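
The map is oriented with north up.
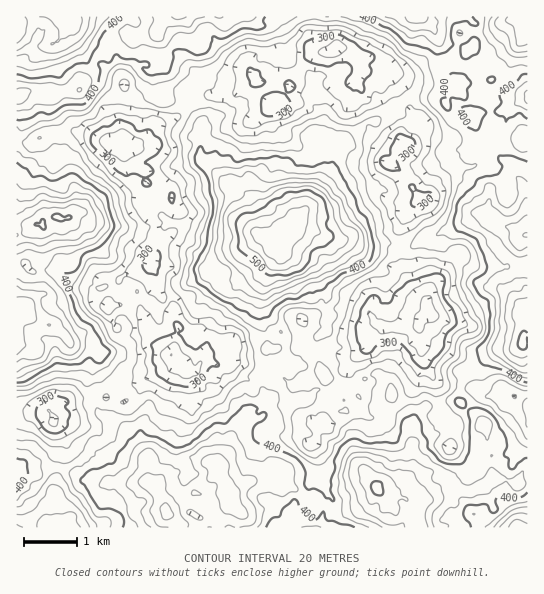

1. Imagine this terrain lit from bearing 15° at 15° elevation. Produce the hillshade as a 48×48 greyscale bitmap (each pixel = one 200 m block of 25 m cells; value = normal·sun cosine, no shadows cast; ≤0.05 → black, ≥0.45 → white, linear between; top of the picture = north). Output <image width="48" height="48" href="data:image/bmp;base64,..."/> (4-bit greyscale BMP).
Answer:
<image width="48" height="48" href="data:image/bmp;base64,Qk32BAAAAAAAAHYAAAAoAAAAMAAAADAAAAABAAQAAAAAAIAEAAATCwAAEwsAABAAAAAAAAAAAAAAABEREQAiIiIAMzMzAERERABVVVUAZmZmAHd3dwCIiIgAmZmZAKqqqgC7u7sAzMzMAN3d3QDu7u4A////AFZmVUNFVVVqp2ZWh2hlZlMiNWiYiKhTM1ZmZDNFZmeKh3ZomHdmd2QzVniHeHZlMlVnUzVWZmipd3eKl2VoiGZVaIiIh1RmMlZmQ0Z2ZWipmHeZdlaKp2VWiZmqmHdmVHdlVnmYiIqZl2iph4iZl2VpuqqqmamImJiHiqqpmZupdnmqqZqrqHeczLq7y5iKqbqqqqqpmJu6mKqqqqzduIrd3LvN64eJmszMupmZmszMu7upqrzbmazu26q7mHeJm8zduqqYm8y7u7upmZqYirzMuomoZ3aJrLzLmYd5q7u7u7uoiImIiJu6mJqphmebu5qYdmebu6u7u7uZiJl2dnmYeKuYdXvcunZmZWipmru6qrqqqZh2Z4iHZ7updq3bqCMzNGiHirvMuqqrqZmYd5iIeLzLmaqYYxIiI1VnibzMuqq6mqiJd5mImrzKeHZkEDIiI1VXiKu6mpqqiId4iaqpq7y4eHZBAEMzIlVXiJqoZ4iYdmiYmZrMu8ypqYYxElZ1NGeamZh1Vnd2Z4moiJq7zMuZqYhURIl1aZrMqpZVZmZlaImYd5mavLqZmbqHdod2nLzKmnZmVVQzVomYd4mZmamZmqh3eHeavN7JqWd1REMSRYmGeHiIZ4iYd1RmaJmqvNypl3hkVTIjRFQ0V4d2Z4eGRDRWeLuavLhnh5lUVCI0MzEkV4dlVndlRDRGmsy7uYd4iqhlQjVUMyEjRWVUVmVFZVZoq7u7lnd3mqiHVHdURCESMzM0ZlREVomaqoiIZmRFiZiHeHVEQzNEQyM0Z1VDR5h4d1VVVUNXh3dnmWRERFZ2VERWdmREV2VmVEMzMzRod3eImHZlRnd2VmaKmIZVVDRVRFRUNEVneHd4iHZmeZh3earLqqqYYyRFd4iGZ2iZqpeJiHZ5u6mImr3bq7vKhURoqqurupvLu5modniry6qpmrzLuqvLh3iburzO7N3LqYmWRFiru7vLzcu7qJmYiKqrmbvdzO7cuZhlZVeZvN3v/suqmYdVeaqpiKvMrO7tuZdFVGiqu97/7Luqu4VEaJq5eKq7vN3cqXZlNYvMy7zdy6qrunZlV4qoiry5q83bqYiGZ6vNzMu6qpiJiJiGZ3d4rKupm8y6mIhmeavNzMyYiIiHaJh3iHd5u3eImqh2ZWZXiavMzLqHiaqHZlV4d2eIiFRFd2RENFV4maqrvLqru9yXZEZ2VmeHZkQzVDRUNENYmqmYm8y7vMy6hmZDVniHZEVEMjVUVDNXq7upmZmZu7u7qXY0d5mHZIh3ZVVXdVZ4iZqql2eImqmpqod3d4l4h8y7mId4dVZmd3iJl2eImZmZmpiHiJh4mt3Mqrl1NFZmdneYdmV5qpiIiHZnmpiJq8vMzLhkJXd2RFd3ZmaLy6l4dTRWiHeavMq8zKh1RVV2RVVURGeZmZdVQhNEZ3ebzbmZq6mGZlVmaGMyI1Z2VUMiISM1eZm7vIiJmpmYiHdUVlQyJFVDIQARASNHiIm7qXmqmYmqmYdDREUyRmUyEAARASNZhXirpw=="/>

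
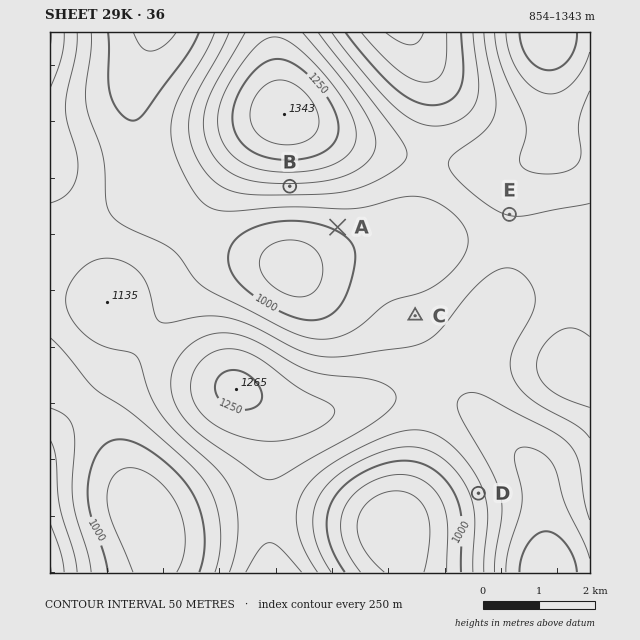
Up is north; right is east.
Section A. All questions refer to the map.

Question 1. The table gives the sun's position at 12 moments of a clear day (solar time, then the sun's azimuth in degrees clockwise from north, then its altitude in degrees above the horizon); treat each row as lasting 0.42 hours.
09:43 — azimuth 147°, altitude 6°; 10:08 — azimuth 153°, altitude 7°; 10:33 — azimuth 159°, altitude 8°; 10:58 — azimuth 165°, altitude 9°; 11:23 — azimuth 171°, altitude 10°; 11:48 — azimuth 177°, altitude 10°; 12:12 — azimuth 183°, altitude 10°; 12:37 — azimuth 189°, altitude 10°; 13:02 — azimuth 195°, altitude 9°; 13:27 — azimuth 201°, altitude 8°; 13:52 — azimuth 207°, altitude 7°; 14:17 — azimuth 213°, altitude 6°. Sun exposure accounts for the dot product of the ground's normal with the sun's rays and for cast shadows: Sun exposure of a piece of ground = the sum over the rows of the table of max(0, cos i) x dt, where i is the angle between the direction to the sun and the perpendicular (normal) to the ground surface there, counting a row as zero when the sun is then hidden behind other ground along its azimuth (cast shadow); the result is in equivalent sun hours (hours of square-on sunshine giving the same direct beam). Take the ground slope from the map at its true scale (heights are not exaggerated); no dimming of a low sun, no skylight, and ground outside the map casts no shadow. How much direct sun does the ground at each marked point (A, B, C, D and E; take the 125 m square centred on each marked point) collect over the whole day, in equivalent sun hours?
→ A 1.2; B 1.8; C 0.5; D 1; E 1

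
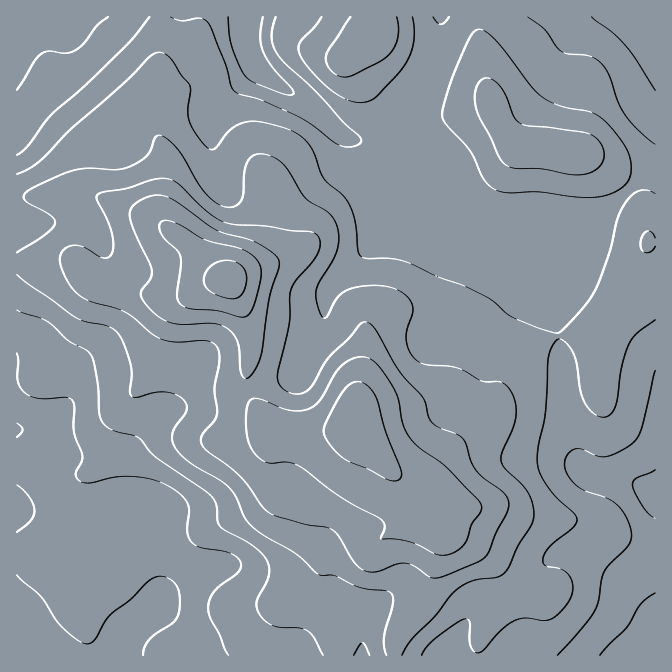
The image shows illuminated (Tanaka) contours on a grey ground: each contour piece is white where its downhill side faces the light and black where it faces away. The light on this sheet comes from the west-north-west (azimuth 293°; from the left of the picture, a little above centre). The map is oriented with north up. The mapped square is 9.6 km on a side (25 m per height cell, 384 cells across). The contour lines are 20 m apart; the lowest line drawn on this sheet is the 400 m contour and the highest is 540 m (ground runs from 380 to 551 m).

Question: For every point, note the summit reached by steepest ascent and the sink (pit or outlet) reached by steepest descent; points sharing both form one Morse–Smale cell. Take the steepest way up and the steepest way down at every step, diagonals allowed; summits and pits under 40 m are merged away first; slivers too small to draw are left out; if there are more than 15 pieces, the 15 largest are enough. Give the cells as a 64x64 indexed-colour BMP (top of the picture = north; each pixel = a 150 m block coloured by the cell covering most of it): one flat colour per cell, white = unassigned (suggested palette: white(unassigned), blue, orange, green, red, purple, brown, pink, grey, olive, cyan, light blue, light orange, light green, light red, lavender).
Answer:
<image width="64" height="64" href="data:image/bmp;base64,Qk12CAAAAAAAAHYAAAAoAAAAQAAAAEAAAAABAAQAAAAAAAAIAAATCwAAEwsAABAAAAAAAAAA////ALR3HwAOf/8ALKAsACgn1gC9Z5QAS1aMAMJ34wB/f38AIr28AM++FwDox64AeLv/AIrfmACWmP8A1bDFACIiIiIiIiIiIiIiIiIiIiIiIiIzMzMzMzMzMzMzMzMzIiIiIiIiIiIiIiIiIiIiIiIiIjMzMzMzMzMzMzMzMzMiIiIiIiIiIiIiIiIiIiIiIiIiMzMzMzMzMzMzMzMzMyIiIiIiIiIiIiIiIiIiIiIiIiIjMzMzMzMzMzMzMzMzIiIiIiIiIiIiIiIiIiIiIiIiIiIzMzMzMzMzMzMzMzMiIiIiIiIiIiIiIiIiIiIiIiIiIjMzMzMzMzMzMzMzMyIiIiIiIiIiIiIiIiIiIiIiIiIiIzMzMzMzMzMzMzMzIiIiIiIiIiIiIiIiIiIiIiIiIiIjMzMzMzMzMzMzMzMiIiIiIiIiIiIiIiIiIiIiIiIiIiIzMzMzMzMzMzMzMyIiIiIiIiIiIiIiIiIiIiIiIiIiIjMzMzMzMzMzMzMzIiIiIiIiIiIiIiIiIiIiIiIiIiIiMzMzMzMzMzMzMzMiIiIiIiIiIiIiIiIiIiIiIiIiIiIzMzMzMzMzMzMzMyIiIiIiIiIiIiIiIiIiIiIiIiIiIjMzMzMzMzMzMzMzIiIiIiIiIiIiIiIiIiIiIiIiIiIjMzMzMzMzMzMzMzMiIiIiIiIiIiIiIiIiIiIiIiIiIjMzMzMzMzMzMzMzMyIiIiIiIiIiIiIiIiIiIiIiIiIiMzMzMzMzMzMzMzMzIiIiIiIiIiIiIiIiIiIiIiIiIiIzMzMzMzMzMzMzMzMiIiIiIiIiIiIiIiIiIiIiIiIiIzMzMzMzMzMzMzMzMyIiIiIiIiIiIiIiIiIiIiIiIiIRETMzMzMzMzMzMzMzIiIiIiIiIiIiIiIiIiIiIiIiIREREzMzMzMzMzMzMzMiIiIiIiIiIiIiIiIiIiIiIiIRERETMzMzMzMzMzMzMyIiIiIiIiIiIiIiIiIiIiIiIREREREzMzMzMzMzMzMzIiIiIiIiIiIiIiIiIiIhEiIhEREREREzMzMzMzMzMzMiIiIiIiIiIiIiIiIhERERERERERERERMzMzMzMzMzMyIiIiIiIiIiIiIiIhERERERERERERERETMzMzMzMzMzIiIiIiIiIiIiIiIiERERERERERERERERMzMzMzMzMzMiIiIiIiIiIiIiIiEREREREREREREREREzMzMzMzMzMyIiIiIiIiIiIiIiIRERERERERERERERETMzMzMzMzMzIiIiIiIiIiIiIiIhEREREREREREREREREzMzMzMzMzMiIiIiIiIiIiIiIiERERERERERERERERETMzMzMzMzMyIiIiIiIiIiIiIiIRERERERERERERERERETMzMzMzMzIiIiIiIiIiIiIiIhERERERERERERERERERETMzMzMzMiIiIiIiIiIiIiIiERERERERERERERERERERERERMzMyIiIiIiIiIiIiIiIRERERERERERERERERERERERETMzIiIiIiIiIiIiIiIhERERERERERERERERERERERERMzMiIiIiIiIiIiIiIhERERERERERERERERERERERERETMyIiIiIiIRERESIiERERERERERERERERERERERERERMzIiIiIhERERERESERERERERERERERERERERERERERETMiIiIhERERERERERERERERERERERERERERERERERERMxEREREREREREREREREREREREREREREREREREREREREzERERERERERERERERERERERERERERERERERERERERERMRERERERERERERERERERERERERERERERERERERERERFBEREREREREREREREREREREREREREREREREREREREREUERERERERERERERERERERERERERERERERERERERERERQRERERERERERERERERERERERERERERERERERERERERFBERERERERERERERERERERERERERERERERERERERERFEERERERERERERERERERERERERERERERERERERERERFEQRERERERERERERERERERERERERERERERERERERERFERBERERERERERERERERERERERERERERERERERERERFEREERERERERERERERERERERERERERERERERERERERFEREQREREREREREREREREREREREREREREREREREREURERERBERERERERERERERERERERERERERERERERFEREREREREERERERERERERERERERERERERERERERERFEREREREREQRERERERERERERERERERERERERERERERFERERERERERBEREREREREREREREREREREREREURERBEUREREREREREERERERERERERERERERERERERFEREREREREREREREREQRERERERERERERERERERERERFERERERERERERERERERBERERERERERERERERERERERFEREREREREREREREREREEREREREREREREREREREREREUREREREREREREREREREQREREREREREREREREREREREURERERERERERERERERERBERERERERERERERERERERERREREREREREREREREREREERERERERERERERERERERERERREREREREREREREREREQRERERERERERERERERERERERFERERERERERERERERERBERERERERERERERERERERERERRERERERERERERERERE"/>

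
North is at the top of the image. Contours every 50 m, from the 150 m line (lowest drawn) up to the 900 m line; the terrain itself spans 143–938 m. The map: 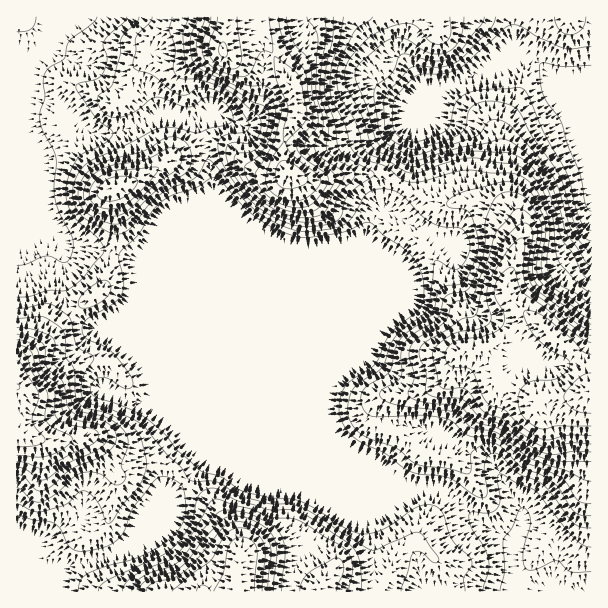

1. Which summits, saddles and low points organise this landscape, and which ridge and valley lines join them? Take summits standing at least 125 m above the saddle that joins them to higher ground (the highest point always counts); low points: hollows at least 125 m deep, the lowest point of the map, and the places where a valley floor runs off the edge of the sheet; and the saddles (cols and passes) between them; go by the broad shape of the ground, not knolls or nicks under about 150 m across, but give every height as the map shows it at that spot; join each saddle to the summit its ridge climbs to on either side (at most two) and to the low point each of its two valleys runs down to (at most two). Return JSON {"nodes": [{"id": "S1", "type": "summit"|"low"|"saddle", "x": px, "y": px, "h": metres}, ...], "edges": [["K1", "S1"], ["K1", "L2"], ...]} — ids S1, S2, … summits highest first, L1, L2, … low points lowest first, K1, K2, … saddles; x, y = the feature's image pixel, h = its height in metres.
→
{"nodes": [
{"id": "S1", "type": "summit", "x": 591, "y": 392, "h": 938},
{"id": "S2", "type": "summit", "x": 222, "y": 51, "h": 906},
{"id": "S3", "type": "summit", "x": 17, "y": 387, "h": 901},
{"id": "S4", "type": "summit", "x": 234, "y": 590, "h": 890},
{"id": "S5", "type": "summit", "x": 116, "y": 188, "h": 742},
{"id": "L1", "type": "low", "x": 575, "y": 113, "h": 143},
{"id": "L2", "type": "low", "x": 590, "y": 591, "h": 326},
{"id": "K1", "type": "saddle", "x": 455, "y": 444, "h": 512},
{"id": "K2", "type": "saddle", "x": 401, "y": 186, "h": 511},
{"id": "K3", "type": "saddle", "x": 204, "y": 144, "h": 509},
{"id": "K4", "type": "saddle", "x": 185, "y": 482, "h": 504},
{"id": "K5", "type": "saddle", "x": 111, "y": 254, "h": 456},
{"id": "K6", "type": "saddle", "x": 453, "y": 497, "h": 415}],
"edges": [["K1", "S1"], ["K1", "L1"], ["K1", "L2"], ["K2", "S1"], ["K2", "S2"], ["K2", "L1"], ["K2", "L2"], ["K3", "S2"], ["K3", "S5"], ["K3", "L2"], ["K4", "S3"], ["K4", "S4"], ["K4", "L2"], ["K5", "S3"], ["K5", "S5"], ["K5", "L2"], ["K6", "S1"], ["K6", "S4"], ["K6", "L2"]]}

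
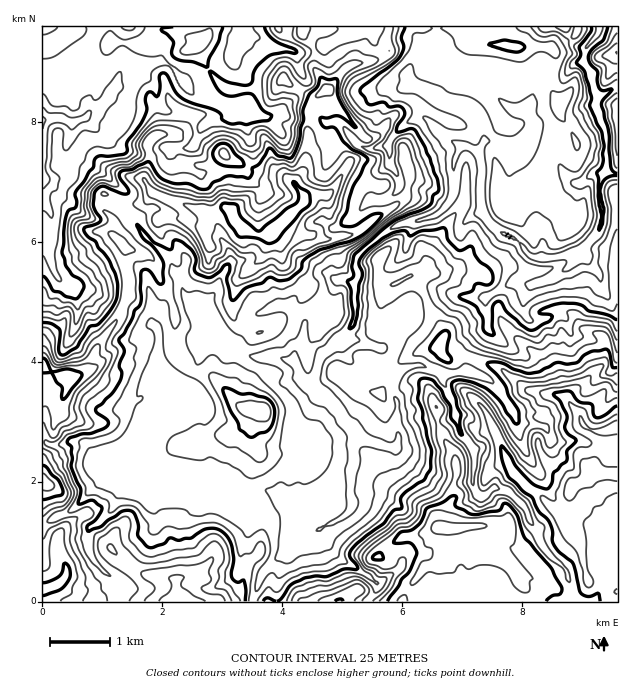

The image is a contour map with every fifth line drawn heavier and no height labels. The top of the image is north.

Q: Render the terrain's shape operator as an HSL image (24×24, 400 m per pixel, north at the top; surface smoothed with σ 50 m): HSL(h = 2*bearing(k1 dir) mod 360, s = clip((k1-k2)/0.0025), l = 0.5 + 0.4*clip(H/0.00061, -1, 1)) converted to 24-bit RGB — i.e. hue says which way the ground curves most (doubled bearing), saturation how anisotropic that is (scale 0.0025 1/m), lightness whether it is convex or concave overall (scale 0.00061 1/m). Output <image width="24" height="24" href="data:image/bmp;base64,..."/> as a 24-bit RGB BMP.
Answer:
<image width="24" height="24" href="data:image/bmp;base64,Qk32BgAAAAAAADYAAAAoAAAAGAAAABgAAAABABgAAAAAAMAGAAATCwAAEwsAAAAAAAAAAAAA03mcTp9kZXedZDdibJtSqq1+k7ZRVcpqQhWUL5O5oMnTnq7T4rflAAnstkM0uomNenBqg4Z1emx0kG9jm6xqS62dxTk8RpmUnJ9Mlc3LTxQ7ldTAe6jHo5O8ypHCw7eGwivFIXNIPm0/WVw8ZiYb/wFVI910v6NBq3eUf2p0fW6SfqKQgr+dTBI9j8p6a1R26LCYFRY/ucDpk6xjMUBHfZdoZGiT7N3ZKSlk0YqWRGdaVHBRQo6bgr3C9NXug27KralxbJGRgZRqe6tuRRVttHaMgcCGcHSFHFID9CeeC3NT8drdPzh6mJ5tTH5Lh1Q/dlJdpp15bmGDnZhrNmZIOFA0bJZAdSVY7t3ggMPVq4nh8+nYLQYtl9GWinllbnx92/DpD4anoEtaaWQzcVRSeHhhe3Foe2xmkZ1edGJPh3RucYJyUlmVYoVyRo+CfcKqoUlIzuUrMCgDTggAoPLYxFGqsHJwbW1X5+KxLxsyblpifX13hXV8eW5gen1ddmNilX59dJ6Sco+RjZGGR3eIeqVuWIV7XENRkE5Lw/5Wuy/y0vnlURFVS7eG1JGXeXy4lFURMRESVWtCW4Fna3CBopa+gm+1qoeneZ93bKZZZmuBjY+JaXKljZY4ZVYrVDlJp9+YoQJqOKYkY/RqYpH9KAsvnpo1nIJU43PDp9DkgpDPZluiXnFqZHZcZHmHi0lsuoJ8qt6yS2V5k6ukcyxfbZiTOjWTU1OQ3fe/IQQv1vzPIAoppoEhQjJ81fbjbGXVtqRphWI4XnNNS3JlenqSdYOMY0pec8einNbKy3idcG2eWSg7klBLhJ+rRzOxSo2l1P/Ihqr+q/COUBBKutvv1uv1Pj7PS8rIlN7x9NT3eKXXWmOfU2Vyh3B7X4yphbqOm5pwqWuFeSpcLnzTrsnOk3BtVkGbPNccRRAFX5oPixBa0vnyazVUeYlOx22ZEdB7f50LUhc19tfHNjyGY1eLmK59X3t7gHZWg0w2XWIsNYBtZ8cfMm8ntXlPR1F2moPI1ObtesrMSL6nQw8SRr3NnKdveHo+0g8H7cPTBUtm6pW1yXptLz1NvsyLW26Lij5obLyfzqzSVFaSv46cJKStx3Cyc5eOVmpkqM2YvICXLhM/vOzGOBEhlVQueN2+i0DjU6RAfh1fMhsn+OHTMCx0echdVDlFxGVadnpKXmg9j3lMYqWFnG3adiadoJpuW3VicrVJYk4nFF8jtYVZTH67l7DLppFcTSAmiyxDWzc1RWda6PLBWySNNCt84GuND25d8tDZeDmGXcd0Z51CeX0SESqNgMDQx6PVvXiyfYq3qq/TNnmDNcnNKo8/sHp5pTNsWDV+smJ4YZR5u+WxZ1rbeSF83bMtVBWpdbEq08qFzE9NjDU0nrMeADMk9rfEMVeonrmdn1eyapqNsHbFOgoHyIEbCikY18WwHx9j1uL17Iedr5xTvix2WTGipuqvaCqGvOXp2bnlXcGCOEvfXm79/8z3BTMADjgB0mRuLIZJmSdTZi8TZ7G2uJa3n9qoBYVqND6GRAwx7PXWfjithtdArdn0tNDsz8zzqW3RKztP7p+slYLVQrOGLG0s/8r8kaTpB0gn5rWNLA9trMXLcGiFiK2a5+LJGQB3dmQzJnt48INgs0b30/jeTzMrKB0TbHkhUCgemjut0/jcJ0V4+Ka8N46MORvD59+kgJO/4TopFDOPZ32IoIqXpJBZor0fBnN1NFzNV2+DRcV7KBYL9rg7MFcgbSmt3PPYIV2wmPCvyQ1gpkqOneqX9xKMHQBG5PPYmV6VKLxcKTuqfWF8i4F3kFuO5NjPBQV+duLhP1uTglRbKFxu+dLZv7HqEWFVsdFnRxho9ZIhkRmexbBznTkVisr+ALyL2YdXXihHdbVnSTmMg7V4WXF2nZZry+HIIQBCcoIhSZ04TI9UYl16aKM4lsA201vRazsmR0MoflwgEUgm0pNwt/vKOR1K6KDFfjOnZHmig2BhaqCSg3NgXVFy3N6yTIQ3HhTKeJeajnyUZpaNT3hwSkukzM1XYUFJm8O+Y0yf6MPtPuLx8KWL4hoZJjAXLkAfcVFMiXRxg4qWcnqSfqWcUmmGV9Fr12Twl4IAcoZqbnh7nIOBTVd2SIY6uTNearRjR2tPW2+AP7ZnXgc1ndtZ24a95dH0g3joMnBxh26FgV9TcmZInI5XSXZhu+J/CwAz99T2uHSweqKsc4KxR2a9zZO/Wpe9zJ+jaIKsRU1v0y1CXVLyWr+rTqB2e0dW4sucVEGRX2Wamq64iZKtg7qoP7vQ4Cx7/wA7RXgR"/>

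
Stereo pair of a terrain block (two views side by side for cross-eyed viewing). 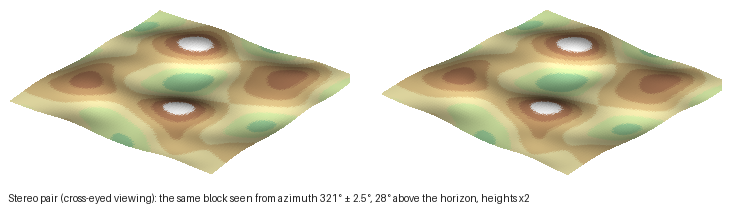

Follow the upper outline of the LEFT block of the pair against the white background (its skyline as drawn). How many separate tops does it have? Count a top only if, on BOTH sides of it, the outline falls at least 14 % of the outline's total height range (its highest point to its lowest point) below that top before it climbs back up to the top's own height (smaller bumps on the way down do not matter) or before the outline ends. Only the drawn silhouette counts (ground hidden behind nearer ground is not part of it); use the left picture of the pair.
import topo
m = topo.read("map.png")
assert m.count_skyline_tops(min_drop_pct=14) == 1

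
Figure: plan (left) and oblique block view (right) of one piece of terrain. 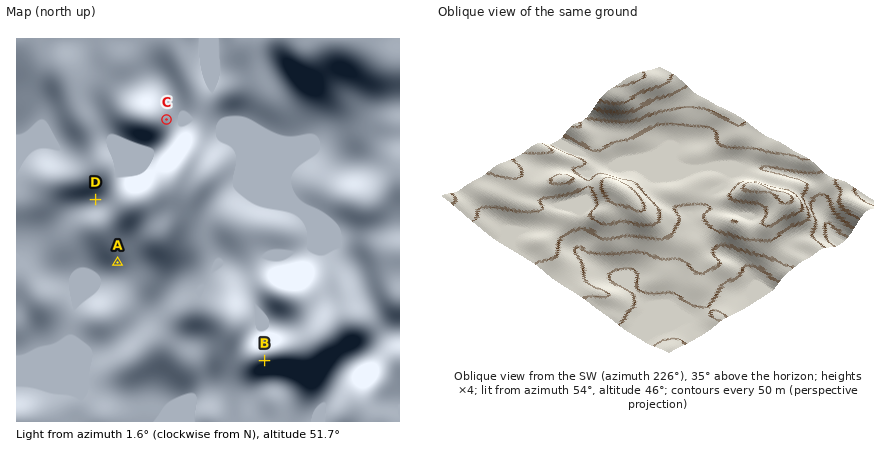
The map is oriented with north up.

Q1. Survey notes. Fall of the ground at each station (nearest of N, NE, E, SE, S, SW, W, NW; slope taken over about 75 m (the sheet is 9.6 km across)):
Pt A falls SW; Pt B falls S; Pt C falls E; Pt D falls SW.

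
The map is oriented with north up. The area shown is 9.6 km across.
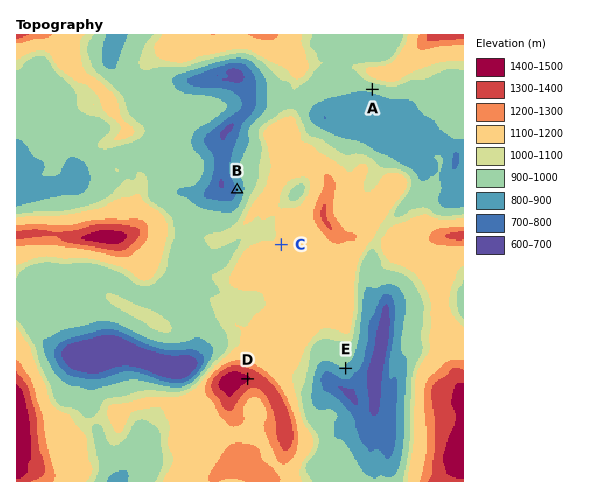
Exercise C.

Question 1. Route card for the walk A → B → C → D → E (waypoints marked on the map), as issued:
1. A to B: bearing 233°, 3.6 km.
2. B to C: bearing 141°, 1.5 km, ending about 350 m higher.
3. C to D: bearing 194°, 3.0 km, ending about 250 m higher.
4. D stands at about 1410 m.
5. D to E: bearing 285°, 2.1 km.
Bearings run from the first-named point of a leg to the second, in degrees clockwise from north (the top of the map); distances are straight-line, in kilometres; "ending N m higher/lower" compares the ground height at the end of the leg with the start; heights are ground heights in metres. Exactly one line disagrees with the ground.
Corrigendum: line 5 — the bearing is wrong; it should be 084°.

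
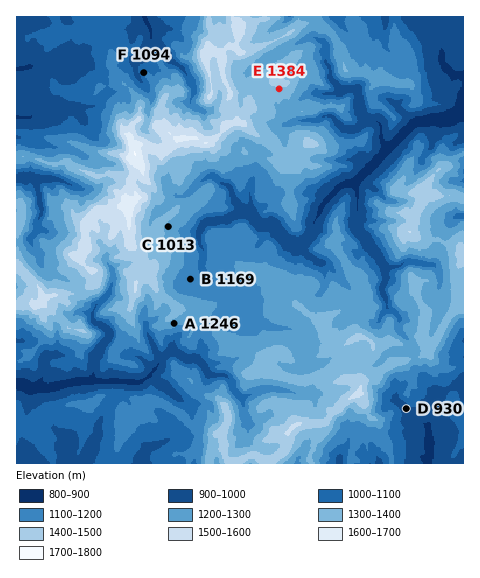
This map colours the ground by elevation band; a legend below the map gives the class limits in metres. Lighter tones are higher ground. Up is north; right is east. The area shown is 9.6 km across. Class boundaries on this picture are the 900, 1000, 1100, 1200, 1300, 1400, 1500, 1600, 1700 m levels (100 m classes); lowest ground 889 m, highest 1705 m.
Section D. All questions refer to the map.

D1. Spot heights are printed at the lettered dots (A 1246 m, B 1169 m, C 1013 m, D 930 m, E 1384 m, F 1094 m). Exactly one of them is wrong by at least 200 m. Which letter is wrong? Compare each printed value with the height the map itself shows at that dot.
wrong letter C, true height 1263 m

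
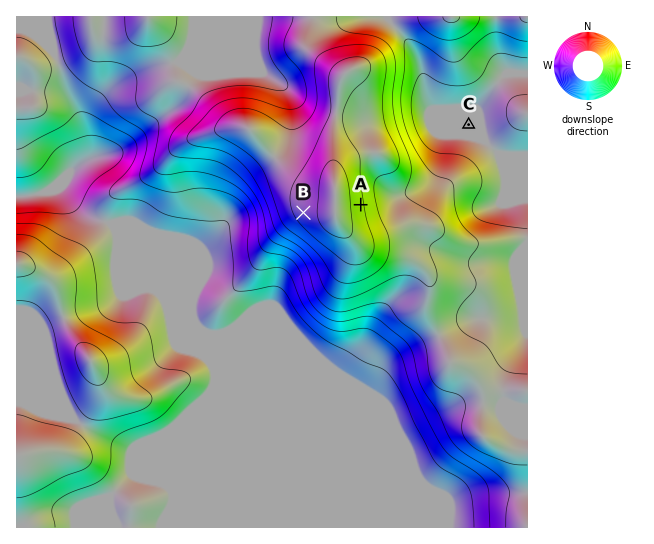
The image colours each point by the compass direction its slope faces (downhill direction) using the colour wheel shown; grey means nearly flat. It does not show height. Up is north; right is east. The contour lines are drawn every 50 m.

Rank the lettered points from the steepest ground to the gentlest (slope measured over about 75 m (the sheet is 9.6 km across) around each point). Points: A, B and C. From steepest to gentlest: A B C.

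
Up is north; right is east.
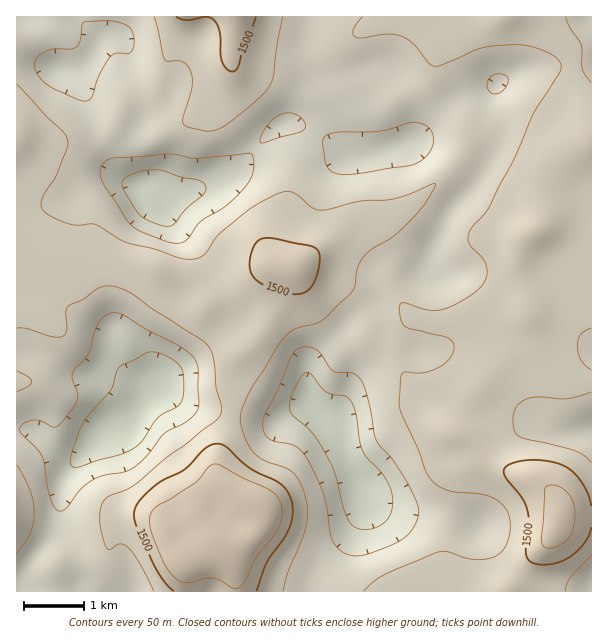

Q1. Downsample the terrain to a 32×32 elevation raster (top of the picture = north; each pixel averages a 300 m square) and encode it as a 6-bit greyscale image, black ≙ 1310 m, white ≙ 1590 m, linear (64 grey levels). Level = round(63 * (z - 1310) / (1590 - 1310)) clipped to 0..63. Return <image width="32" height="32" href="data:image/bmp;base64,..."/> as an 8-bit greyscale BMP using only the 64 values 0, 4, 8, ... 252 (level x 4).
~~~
<image width="32" height="32" href="data:image/bmp;base64,Qk02CAAAAAAAADYEAAAoAAAAIAAAACAAAAABAAgAAAAAAAAEAAATCwAAEwsAAAABAAAAAAAAAAAAAAEBAQACAgIAAwMDAAQEBAAFBQUABgYGAAcHBwAICAgACQkJAAoKCgALCwsADAwMAA0NDQAODg4ADw8PABAQEAAREREAEhISABMTEwAUFBQAFRUVABYWFgAXFxcAGBgYABkZGQAaGhoAGxsbABwcHAAdHR0AHh4eAB8fHwAgICAAISEhACIiIgAjIyMAJCQkACUlJQAmJiYAJycnACgoKAApKSkAKioqACsrKwAsLCwALS0tAC4uLgAvLy8AMDAwADExMQAyMjIAMzMzADQ0NAA1NTUANjY2ADc3NwA4ODgAOTk5ADo6OgA7OzsAPDw8AD09PQA+Pj4APz8/AEBAQABBQUEAQkJCAENDQwBEREQARUVFAEZGRgBHR0cASEhIAElJSQBKSkoAS0tLAExMTABNTU0ATk5OAE9PTwBQUFAAUVFRAFJSUgBTU1MAVFRUAFVVVQBWVlYAV1dXAFhYWABZWVkAWlpaAFtbWwBcXFwAXV1dAF5eXgBfX18AYGBgAGFhYQBiYmIAY2NjAGRkZABlZWUAZmZmAGdnZwBoaGgAaWlpAGpqagBra2sAbGxsAG1tbQBubm4Ab29vAHBwcABxcXEAcnJyAHNzcwB0dHQAdXV1AHZ2dgB3d3cAeHh4AHl5eQB6enoAe3t7AHx8fAB9fX0Afn5+AH9/fwCAgIAAgYGBAIKCggCDg4MAhISEAIWFhQCGhoYAh4eHAIiIiACJiYkAioqKAIuLiwCMjIwAjY2NAI6OjgCPj48AkJCQAJGRkQCSkpIAk5OTAJSUlACVlZUAlpaWAJeXlwCYmJgAmZmZAJqamgCbm5sAnJycAJ2dnQCenp4An5+fAKCgoAChoaEAoqKiAKOjowCkpKQApaWlAKampgCnp6cAqKioAKmpqQCqqqoAq6urAKysrACtra0Arq6uAK+vrwCwsLAAsbGxALKysgCzs7MAtLS0ALW1tQC2trYAt7e3ALi4uAC5ubkAurq6ALu7uwC8vLwAvb29AL6+vgC/v78AwMDAAMHBwQDCwsIAw8PDAMTExADFxcUAxsbGAMfHxwDIyMgAycnJAMrKygDLy8sAzMzMAM3NzQDOzs4Az8/PANDQ0ADR0dEA0tLSANPT0wDU1NQA1dXVANbW1gDX19cA2NjYANnZ2QDa2toA29vbANzc3ADd3d0A3t7eAN/f3wDg4OAA4eHhAOLi4gDj4+MA5OTkAOXl5QDm5uYA5+fnAOjo6ADp6ekA6urqAOvr6wDs7OwA7e3tAO7u7gDv7+8A8PDwAPHx8QDy8vIA8/PzAPT09AD19fUA9vb2APf39wD4+PgA+fn5APr6+gD7+/sA/Pz8AP39/QD+/v4A////AFhgYFhgZGiEuNTM1NishHhscHR8gICAgISIlJyUiIBoZGhsaHR4dKDg+PT07MSQfGxoZGh0fICAgICEkKSonHx4ZGRoeHyIwOz0+Pz45LCEcFhERFBgcHx4cHSItNTMpJBoXGh8hJzU6Ozw8PD02JhwTCwkMERccHBgaICs4OTAlGhUZHyIqNTg5Ojk8PjkpHRIHBAcOFRscGhwhLDc5MSIYERUcHyMtNDc4Ojw7MyYaDwUDBw8ZHh8gIScxNjYuHxYNDRIVGSIpMDY5NC0mHxYLBAQKFB0hIiQnLTMzMCcbFA0HCAoOGCAlLzEpIBwZEAgECRIaHyIkJiYnKCglIBUTEAgDBAYOGR4lJyIZExELBQUOGB0hJScmIiEgHxwZFRUUDAQCAgcPFBwhHxcPCgUEBhAbHyIlJSMhIB4eHBkcGxkSCgUDAwYNGCAgGxEHBAYJExwgISIiIiEgHx8fHh8eGhIMCAQCAwwaICAeFgoHDQ8WHSAgICEjIiEgICAgHx0aFA0KBwQGDRohIiEbDwwUFxkdHx8fICIiISAgICAdHR0aEQ0MCw4WHiIkJB8WFBkbHR4eHh8gICEhISEgHx8gIBwTDxEVGx8hIiMlIx8dHBweHh8fICAgISIjIiAgICAgHhkVGR4gIyQjIyUmJCMfHR0eICAgICEhIyQjISAgICAgHh0fISIjJCQlJykqKCIfHh4eHBwdICEiIyIgICAgICAgICEkJCMiIycsLzEsIyAeHhwYFxkdICMjISAgISAgICAhIiQiHyAiJy4xMi4lIR8eHBgXGh4hJCQiISEgICAgICAeGRQWHSEmKysqKCUiIB8eGRgdICElKCYiISAgIB8fHBIKCQ4XHSImJSIhIiEhICAdGhwfISQoKCMhIB8eHh0WCgYGCQ0TGyAhIB8fICAgICAcGhwgIiUlIyEgIB4cGQ4GBQYICQ0TGh4fHBoaGxwdHx8cGx4hIyQjISIgHx0WEAwKCw0ODxIWGhsYFBMTFBUYHR8cHCAiJCUjJCEgHhkXFhcWFxgXFRUXGBYTERAQEBIYHh4cHiEkJSYmIiAdGhoZGx0eHx4bFRMUFRQUFBMREhcdHRwdICIkJiQgHRkYGxobHSAgIB8bFRQWFxgYGRgXGRsbGhwfICIlIBsXFBYaGxwdHyAiIiAcGRkZGRobHBwbGhgWGR0gISIcFA8QFBgaHR4fISYnIh8cGhoaGhobHR4cGRQVGh4gIBoSDxESFRYcHyAjKyojHxwbHBwbGxwfIB8dGhobHiAfGxcWFBESFBwgISQsLCQgHBsdHx8eHyAgICAgICAgIB8YFxcVExQWHSQnJy4xJyAdGx0fICAgICAhIiUlIyEgHA="/>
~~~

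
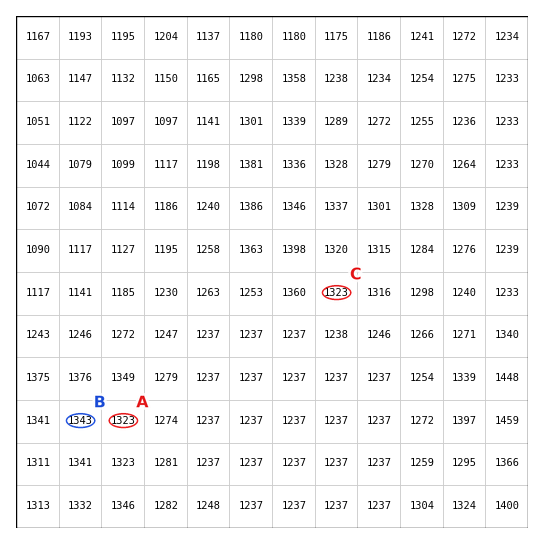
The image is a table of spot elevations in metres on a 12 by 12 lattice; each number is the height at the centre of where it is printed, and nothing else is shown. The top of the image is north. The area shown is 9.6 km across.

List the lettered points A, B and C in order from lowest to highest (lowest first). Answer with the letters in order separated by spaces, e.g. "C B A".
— C A B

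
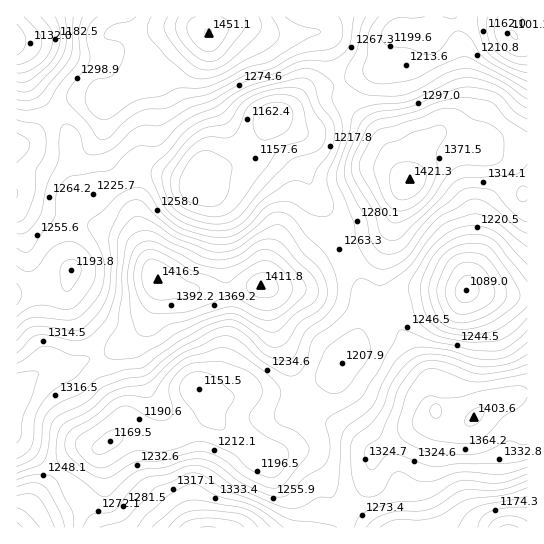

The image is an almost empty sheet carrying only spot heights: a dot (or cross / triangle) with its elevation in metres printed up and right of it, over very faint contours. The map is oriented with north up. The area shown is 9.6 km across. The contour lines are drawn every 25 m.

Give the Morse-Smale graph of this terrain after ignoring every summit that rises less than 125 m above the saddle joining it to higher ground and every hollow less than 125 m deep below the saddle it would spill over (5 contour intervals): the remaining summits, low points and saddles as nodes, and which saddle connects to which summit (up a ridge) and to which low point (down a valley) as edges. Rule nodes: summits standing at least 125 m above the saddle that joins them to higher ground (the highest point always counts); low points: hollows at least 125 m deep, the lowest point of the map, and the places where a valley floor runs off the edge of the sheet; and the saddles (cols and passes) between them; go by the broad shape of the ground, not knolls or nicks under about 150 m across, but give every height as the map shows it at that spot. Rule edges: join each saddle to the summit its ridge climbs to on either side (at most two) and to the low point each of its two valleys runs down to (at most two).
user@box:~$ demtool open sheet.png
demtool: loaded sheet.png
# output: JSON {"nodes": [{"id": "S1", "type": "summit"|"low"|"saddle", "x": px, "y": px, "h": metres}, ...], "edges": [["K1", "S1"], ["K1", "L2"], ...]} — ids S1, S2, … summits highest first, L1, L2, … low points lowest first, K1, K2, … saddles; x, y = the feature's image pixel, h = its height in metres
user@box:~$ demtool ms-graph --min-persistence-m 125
{"nodes": [
{"id": "S1", "type": "summit", "x": 207, "y": 33, "h": 1451},
{"id": "S2", "type": "summit", "x": 207, "y": 527, "h": 1427},
{"id": "S3", "type": "summit", "x": 410, "y": 179, "h": 1421},
{"id": "S4", "type": "summit", "x": 158, "y": 279, "h": 1417},
{"id": "L1", "type": "low", "x": 466, "y": 290, "h": 1089},
{"id": "L2", "type": "low", "x": 514, "y": 35, "h": 1099},
{"id": "L3", "type": "low", "x": 17, "y": 41, "h": 1110},
{"id": "L4", "type": "low", "x": 507, "y": 527, "h": 1119},
{"id": "K1", "type": "saddle", "x": 349, "y": 511, "h": 1285},
{"id": "K2", "type": "saddle", "x": 54, "y": 113, "h": 1282},
{"id": "K3", "type": "saddle", "x": 337, "y": 245, "h": 1264},
{"id": "K4", "type": "saddle", "x": 58, "y": 473, "h": 1253},
{"id": "K5", "type": "saddle", "x": 339, "y": 83, "h": 1252},
{"id": "K6", "type": "saddle", "x": 386, "y": 305, "h": 1240},
{"id": "K7", "type": "saddle", "x": 121, "y": 182, "h": 1239}],
"edges": [["K1", "S2"], ["K1", "L1"], ["K1", "L4"], ["K2", "S1"], ["K2", "L2"], ["K2", "L3"], ["K3", "S3"], ["K3", "S4"], ["K3", "L1"], ["K3", "L2"], ["K4", "S2"], ["K4", "S4"], ["K4", "L1"], ["K5", "S1"], ["K5", "S3"], ["K5", "L2"], ["K6", "S2"], ["K6", "S3"], ["K6", "L1"], ["K7", "S1"], ["K7", "S4"], ["K7", "L2"]]}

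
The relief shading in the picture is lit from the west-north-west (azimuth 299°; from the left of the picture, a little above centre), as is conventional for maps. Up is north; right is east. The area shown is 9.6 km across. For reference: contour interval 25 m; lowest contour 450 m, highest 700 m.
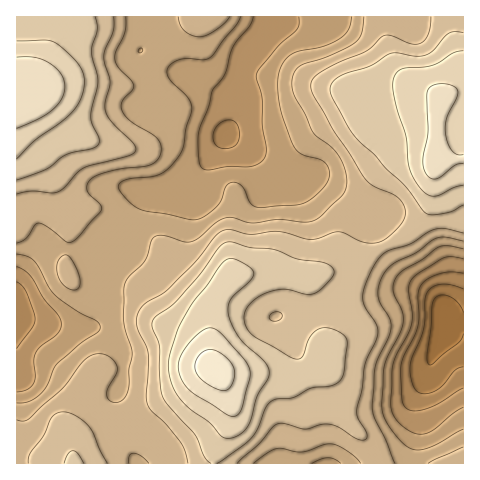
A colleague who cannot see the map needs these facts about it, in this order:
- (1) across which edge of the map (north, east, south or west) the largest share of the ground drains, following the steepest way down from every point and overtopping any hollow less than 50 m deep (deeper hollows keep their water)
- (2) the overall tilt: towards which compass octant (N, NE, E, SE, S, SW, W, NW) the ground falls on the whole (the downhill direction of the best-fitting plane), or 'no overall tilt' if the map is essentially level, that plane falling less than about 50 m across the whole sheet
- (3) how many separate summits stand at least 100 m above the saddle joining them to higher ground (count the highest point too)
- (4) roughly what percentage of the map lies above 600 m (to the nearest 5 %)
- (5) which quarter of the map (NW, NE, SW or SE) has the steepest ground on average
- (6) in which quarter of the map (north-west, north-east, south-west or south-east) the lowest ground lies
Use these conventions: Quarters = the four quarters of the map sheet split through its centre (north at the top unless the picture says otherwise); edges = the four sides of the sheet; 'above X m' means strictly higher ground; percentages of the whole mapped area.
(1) The largest share of the runoff leaves by the northern edge.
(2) No overall tilt - high and low ground are spread across the sheet.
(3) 2 summits rise at least 100 m above their surroundings.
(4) Roughly 40 % of the ground is higher than 600 m.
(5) The south-east quarter is the steepest part of the map.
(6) The lowest ground is in the south-east quarter.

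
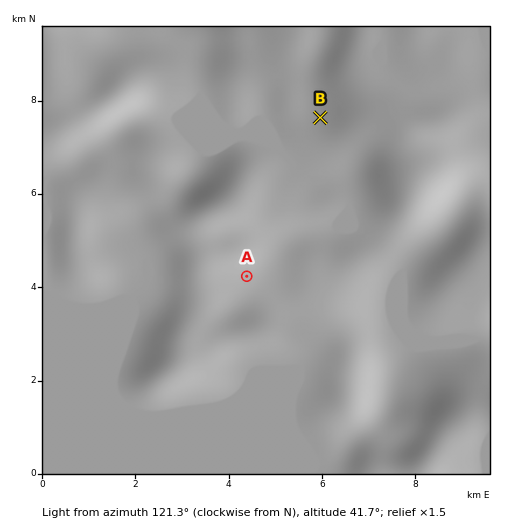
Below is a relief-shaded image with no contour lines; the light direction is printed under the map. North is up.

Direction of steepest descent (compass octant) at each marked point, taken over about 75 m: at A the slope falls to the E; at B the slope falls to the SW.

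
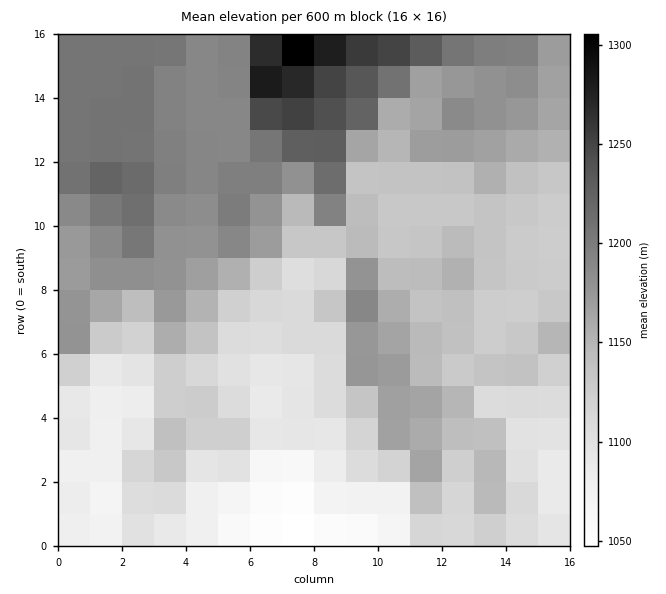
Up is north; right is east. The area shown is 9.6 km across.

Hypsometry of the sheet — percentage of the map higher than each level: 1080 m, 92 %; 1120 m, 70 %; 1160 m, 41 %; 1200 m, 16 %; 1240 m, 4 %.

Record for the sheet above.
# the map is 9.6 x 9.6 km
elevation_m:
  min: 1045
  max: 1315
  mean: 1150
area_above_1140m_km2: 47.5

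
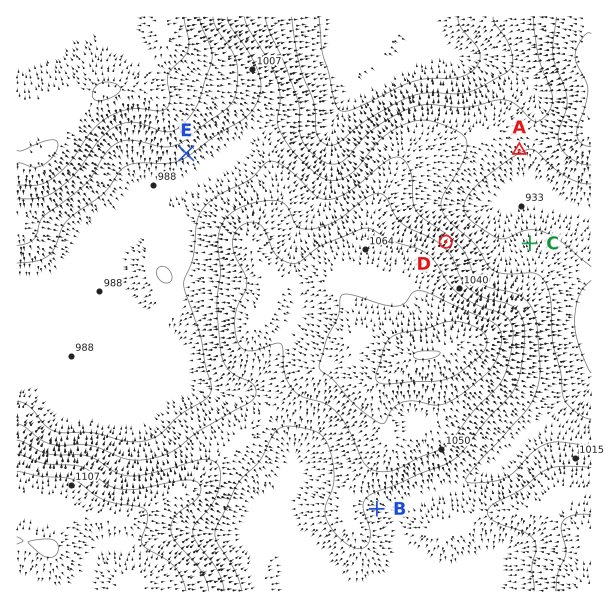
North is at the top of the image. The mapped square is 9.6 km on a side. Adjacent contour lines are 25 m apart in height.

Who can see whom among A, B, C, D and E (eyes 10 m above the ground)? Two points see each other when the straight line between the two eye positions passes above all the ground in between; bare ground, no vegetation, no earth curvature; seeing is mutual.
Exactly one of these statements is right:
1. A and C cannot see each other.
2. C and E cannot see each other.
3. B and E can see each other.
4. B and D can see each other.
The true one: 2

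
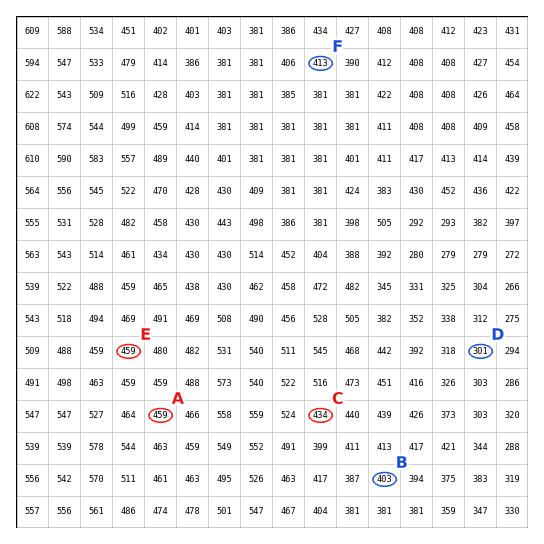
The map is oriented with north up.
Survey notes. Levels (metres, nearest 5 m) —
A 460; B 405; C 435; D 300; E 460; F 415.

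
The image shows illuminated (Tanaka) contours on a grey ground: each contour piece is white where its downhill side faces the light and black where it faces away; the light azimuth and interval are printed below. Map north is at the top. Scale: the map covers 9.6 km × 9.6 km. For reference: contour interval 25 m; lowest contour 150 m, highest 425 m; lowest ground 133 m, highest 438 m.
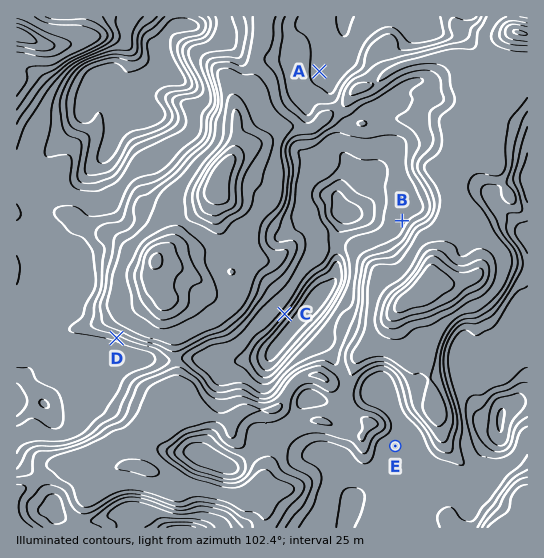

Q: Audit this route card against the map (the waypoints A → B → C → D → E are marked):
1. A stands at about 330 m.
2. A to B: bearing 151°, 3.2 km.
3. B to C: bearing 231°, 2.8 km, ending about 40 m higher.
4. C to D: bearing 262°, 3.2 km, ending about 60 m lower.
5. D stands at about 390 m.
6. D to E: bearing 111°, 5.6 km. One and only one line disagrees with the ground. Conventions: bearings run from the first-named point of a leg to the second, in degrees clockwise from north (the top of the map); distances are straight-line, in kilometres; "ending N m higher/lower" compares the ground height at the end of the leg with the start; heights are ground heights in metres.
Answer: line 5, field height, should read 310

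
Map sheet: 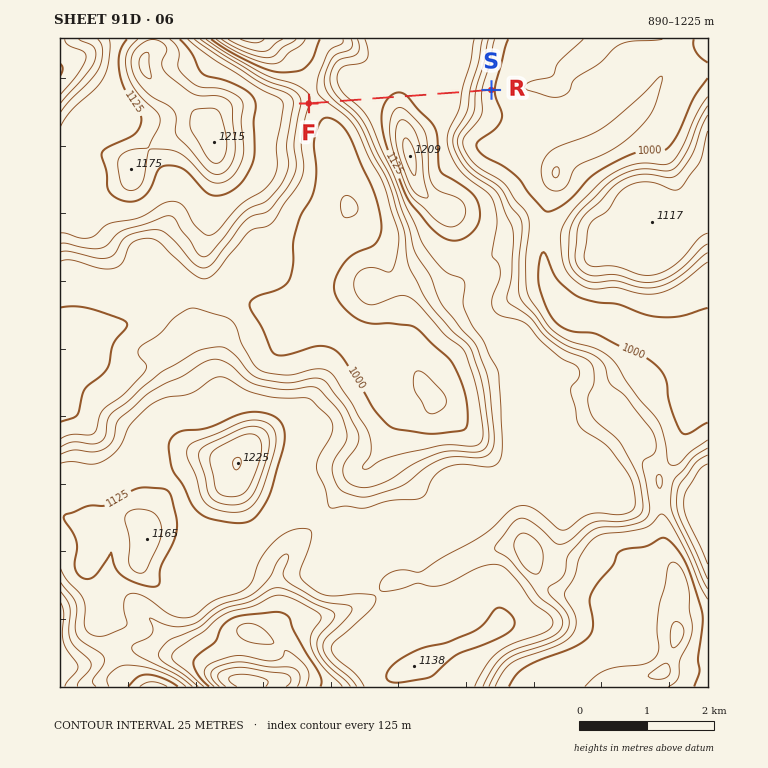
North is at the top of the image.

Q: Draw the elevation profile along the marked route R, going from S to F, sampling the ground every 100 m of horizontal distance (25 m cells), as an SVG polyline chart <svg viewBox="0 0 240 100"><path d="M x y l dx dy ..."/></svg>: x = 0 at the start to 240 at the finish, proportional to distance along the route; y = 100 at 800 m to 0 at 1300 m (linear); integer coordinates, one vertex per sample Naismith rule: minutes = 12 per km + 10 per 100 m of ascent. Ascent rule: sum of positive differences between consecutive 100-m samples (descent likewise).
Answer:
<svg viewBox="0 0 240 100"><path d="M0 59l9-2 9-5 9-6 8-5 9-2 9-1 9-1 9 0 9 0 9 0 9 0 8-1 9-2 9 0 9 1 9 1 9 1 9 0 8 0 9 1 9 3 9 3 9 5 9 5 9 2 8 1 9-2 1 0"/></svg>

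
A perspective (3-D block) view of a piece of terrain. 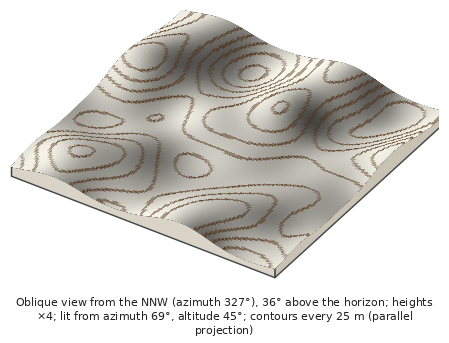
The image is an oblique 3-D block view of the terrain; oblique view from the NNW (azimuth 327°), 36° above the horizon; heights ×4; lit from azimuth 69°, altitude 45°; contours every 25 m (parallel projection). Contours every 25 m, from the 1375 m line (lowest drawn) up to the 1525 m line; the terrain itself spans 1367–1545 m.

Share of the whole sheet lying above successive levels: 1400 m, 95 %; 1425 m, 86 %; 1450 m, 57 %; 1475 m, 33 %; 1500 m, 14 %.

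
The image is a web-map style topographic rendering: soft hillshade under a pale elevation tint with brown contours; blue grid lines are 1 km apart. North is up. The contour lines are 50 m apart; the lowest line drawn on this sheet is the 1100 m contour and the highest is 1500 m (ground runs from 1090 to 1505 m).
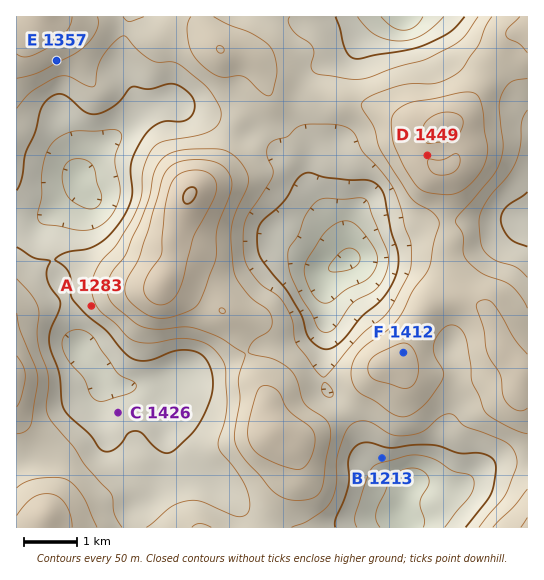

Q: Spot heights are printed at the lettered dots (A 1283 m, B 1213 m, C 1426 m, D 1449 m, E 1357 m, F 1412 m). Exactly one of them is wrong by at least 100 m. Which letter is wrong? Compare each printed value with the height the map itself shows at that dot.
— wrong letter C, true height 1226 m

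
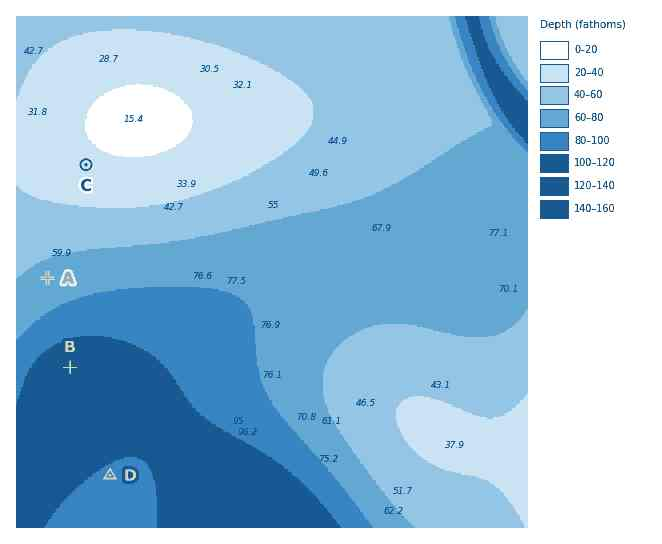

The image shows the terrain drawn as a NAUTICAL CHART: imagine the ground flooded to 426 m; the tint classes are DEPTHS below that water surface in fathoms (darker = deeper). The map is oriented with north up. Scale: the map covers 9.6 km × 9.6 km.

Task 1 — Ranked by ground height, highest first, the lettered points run C A D B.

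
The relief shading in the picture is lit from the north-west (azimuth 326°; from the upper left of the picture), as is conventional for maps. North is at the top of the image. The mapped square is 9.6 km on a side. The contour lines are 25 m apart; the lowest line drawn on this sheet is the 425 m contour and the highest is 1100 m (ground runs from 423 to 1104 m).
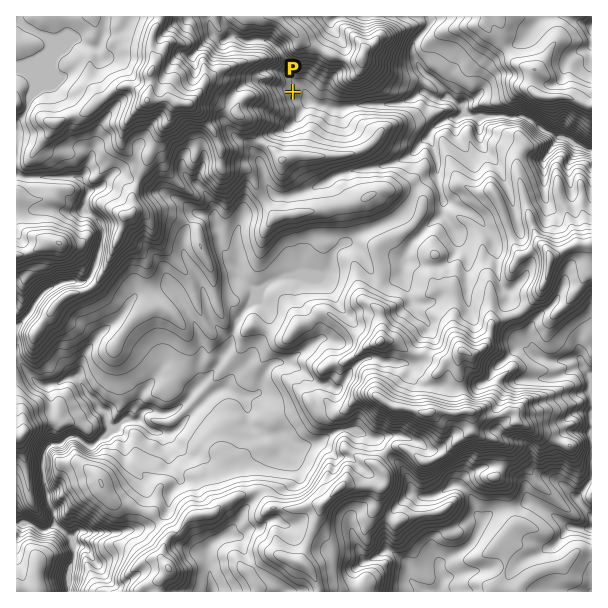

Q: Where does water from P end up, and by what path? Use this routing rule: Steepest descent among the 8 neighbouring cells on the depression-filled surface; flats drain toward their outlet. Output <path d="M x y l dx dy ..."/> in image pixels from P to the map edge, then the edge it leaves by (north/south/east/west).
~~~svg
<path d="M293 92l6 6 6 0 3 1 1 3 5 0 4 3 8 0 6 3 10 0 2-1 9 0 1-2 33 0 2-1 10 0 2-2 3 0 1-1 3 0 6-3 8-6 3 0 3 3 9 4 13-1 5 4 4 2 0 1 2 0 7 8 3 1 23 0 1 2 11 0 1 1 9 0 2-1 4 0 9 4 6 6 5 2 4 4 3 0 5 3 4 0 5 5 3 0 7 6 6 0 9 4 3 0"/>
exit: east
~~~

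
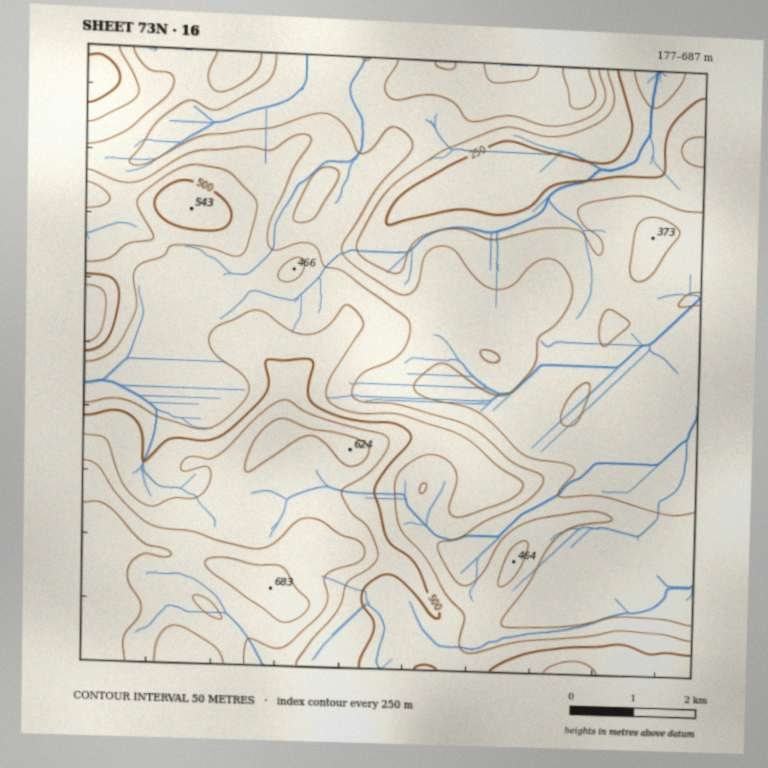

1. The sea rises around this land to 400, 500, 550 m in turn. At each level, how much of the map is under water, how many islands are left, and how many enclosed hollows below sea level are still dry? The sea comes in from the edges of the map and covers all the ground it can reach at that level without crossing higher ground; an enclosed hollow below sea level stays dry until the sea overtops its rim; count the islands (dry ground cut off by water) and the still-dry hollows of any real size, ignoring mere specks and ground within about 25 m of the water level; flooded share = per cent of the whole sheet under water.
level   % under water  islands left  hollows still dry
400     49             0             0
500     77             1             0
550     84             0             0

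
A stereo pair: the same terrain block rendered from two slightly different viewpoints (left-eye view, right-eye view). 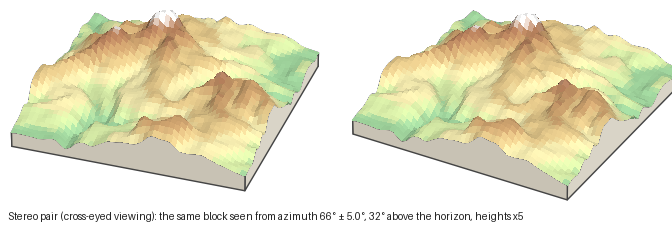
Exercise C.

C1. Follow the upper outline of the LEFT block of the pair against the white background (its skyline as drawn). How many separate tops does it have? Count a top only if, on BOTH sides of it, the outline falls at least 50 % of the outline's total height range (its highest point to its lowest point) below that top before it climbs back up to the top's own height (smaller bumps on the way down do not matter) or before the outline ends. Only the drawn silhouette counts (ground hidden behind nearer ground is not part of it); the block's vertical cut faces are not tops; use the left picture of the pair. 0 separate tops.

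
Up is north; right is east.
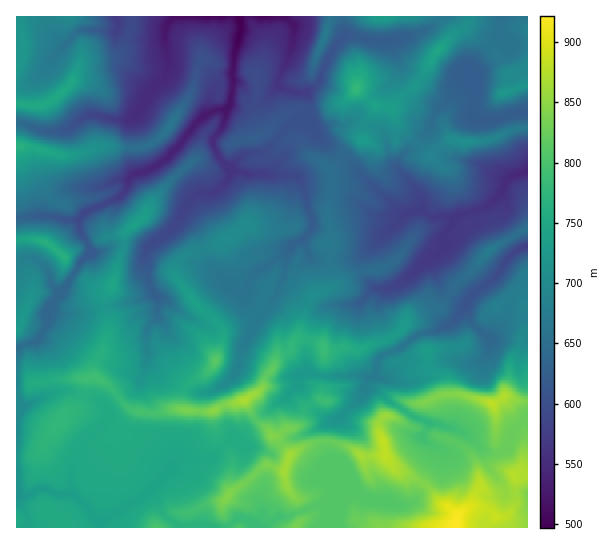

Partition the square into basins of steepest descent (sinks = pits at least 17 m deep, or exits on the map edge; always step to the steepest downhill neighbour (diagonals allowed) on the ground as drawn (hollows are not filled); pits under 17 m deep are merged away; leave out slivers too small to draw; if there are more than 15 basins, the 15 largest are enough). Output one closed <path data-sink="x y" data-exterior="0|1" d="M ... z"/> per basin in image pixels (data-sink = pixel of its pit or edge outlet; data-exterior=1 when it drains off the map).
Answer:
<path data-sink="239 17" data-exterior="1" d="M467 16l-336 0-2 18-6 15-6 6-36 8-12 23-23 18-30 1 1 423 438 0 2-13 13-8 15 1 5 3 5 6 8 0 9-7 4-7-1-25 13-4-1-170-6 9 3 17-4 17-11 16 0 14-4 17-4 6-8 4-31-9-19 0-3-16-5-6-6-5-8 1-15-6-13 0-5-5-4-13-3-4-23 10-12-4-12 4-9 0-7-8-13-4-10 0 4-4 9-33 6-7 13-6 4-4 0-24-3-16 3-7 0-11-4-10 4-22 0-18-3-8 11-8 12-17 12-5 2-17 10-17 10 0 6 3 15-16 11-9 18-29 15-17 17-11z"/><path data-sink="527 171" data-exterior="1" d="M385 105l-10 1-10 16-2 17-12 5-12 17-11 8 3 8 0 18-4 15 4 17 0 11-3 5 3 18 0 24-4 4-13 6-6 7-5 21-7 15 22 5 7 8 9 0 9-4 15 4 35-14 10-8 4-9 22-9 9-2 15-22 26-24 8-11 41-23-1-101-14 1-19 10-12 2-17 2-14-4-14 9-7 8-30-30-8-17z"/><path data-sink="527 246" data-exterior="1" d="M527 229l-40 23-8 11-26 24-15 22-9 2-22 9-9 13-16 8 6 17 5 5 13 0 15 6 8-1 10 9 4 18 19 0 31 9 8-4 4-6 4-17 0-14 11-16 4-17-3-17 7-10z"/><path data-sink="527 113" data-exterior="1" d="M527 16l-58 0-2 10-19 13-13 15-18 29-25 23 8 20 30 30 7-8 14-9 14 4 17-2 12-2 19-10 15-2 0-41-6-1-12 6-2-10 2-8 18-6z"/><path data-sink="117 17" data-exterior="1" d="M130 16l-113 0-1 15 5 1 2 3 1 16-4 11-4 4 0 37 10 2 20-1 23-18 12-23 36-8 6-6 6-15z"/><path data-sink="527 494" data-exterior="1" d="M527 475l-6 0-6 3 1 25-10 13-11 1-5-6-5-3-15-1-13 8-1 12 71 1z"/>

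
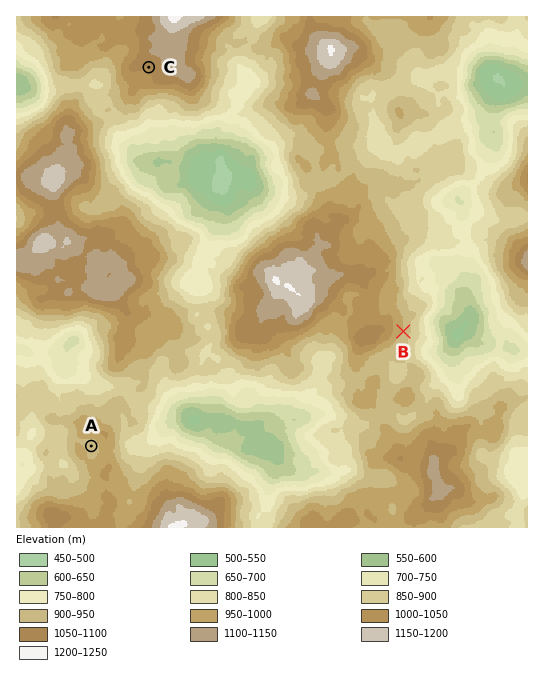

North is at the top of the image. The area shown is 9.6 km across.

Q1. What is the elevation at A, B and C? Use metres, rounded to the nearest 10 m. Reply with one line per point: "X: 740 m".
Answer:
A: 930 m
B: 940 m
C: 1060 m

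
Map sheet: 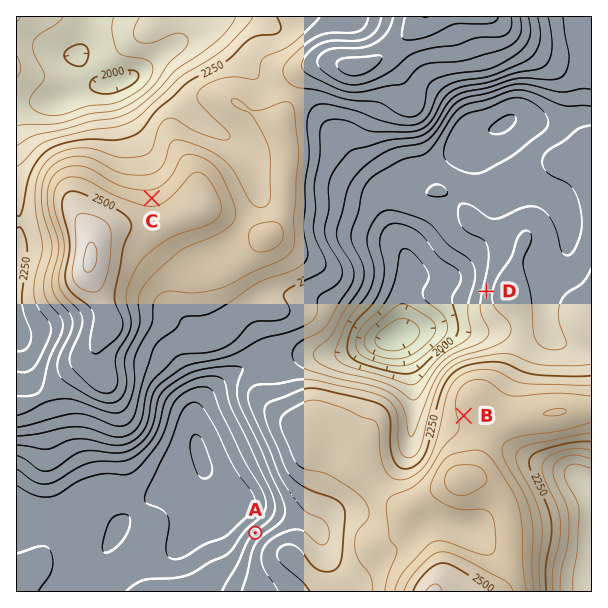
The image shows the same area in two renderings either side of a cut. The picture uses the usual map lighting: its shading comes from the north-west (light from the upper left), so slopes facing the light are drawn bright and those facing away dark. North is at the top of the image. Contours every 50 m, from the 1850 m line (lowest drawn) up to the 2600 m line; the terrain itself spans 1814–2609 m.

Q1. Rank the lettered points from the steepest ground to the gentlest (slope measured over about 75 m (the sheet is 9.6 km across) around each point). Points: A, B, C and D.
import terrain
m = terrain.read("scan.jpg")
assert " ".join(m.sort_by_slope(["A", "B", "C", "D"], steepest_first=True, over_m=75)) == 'A D C B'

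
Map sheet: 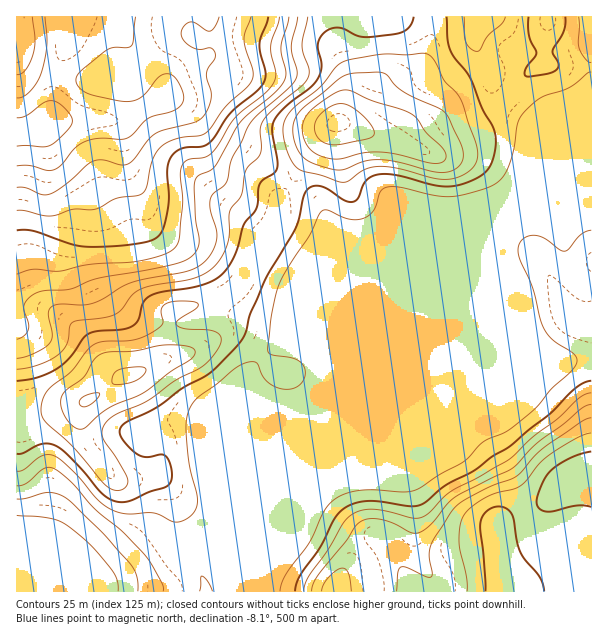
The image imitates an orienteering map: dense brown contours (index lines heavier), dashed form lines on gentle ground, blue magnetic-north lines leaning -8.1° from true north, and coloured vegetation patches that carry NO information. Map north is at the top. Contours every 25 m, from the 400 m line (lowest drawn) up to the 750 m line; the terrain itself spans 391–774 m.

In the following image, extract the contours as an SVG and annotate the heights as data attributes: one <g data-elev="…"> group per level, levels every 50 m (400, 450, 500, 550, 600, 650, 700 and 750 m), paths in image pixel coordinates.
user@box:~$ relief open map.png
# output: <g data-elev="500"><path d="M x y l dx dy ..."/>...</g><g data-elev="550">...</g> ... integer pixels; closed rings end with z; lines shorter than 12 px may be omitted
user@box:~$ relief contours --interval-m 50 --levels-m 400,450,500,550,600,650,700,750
<g data-elev="400"><path d="M17 118l9-2 18-13 7-2 6 1 6 5 7 7 2 6-1 5-4 6-17 15-6 1-27-1"/></g><g data-elev="450"><path d="M17 75l4-1 5-4 7-16 2-15-3-22"/><path d="M219 17l-4 10-5 4-3 0-12-8-4-1-6 3-4 7 2 7 6 7 9 3 12-1 3 2 2 4 0 5-7 9-2 6 5 18 0 9-4 10-6 8-7 4-30 7-9 4-8 7-13 18-6 5-8 1-18-5-10 2-25 21-16 11-9 1-16-7-9-1"/></g><g data-elev="500"><path d="M268 17l-9 27 1 9 6 19-2 11-8 9-25 21-16 24-6 6-8 4-19 1-6 4-4 4-5 14 2 27-1 13-5 18-5 9-9 4-17 3-45 3-16-3-38-13-16-1"/></g><g data-elev="550"><path d="M17 499l9-1 22-6 11 2 9 5 35 34 28 31 6 12 1 15"/><path d="M289 17l-8 30 5 25-3 11-10 12-32 27-26 45-5 3-12 6-3 4-1 8 1 28 4 24-1 8-4 6-8 6-13 5-75 13-29 11-24 2-9 2-8 6-4 7 5 18-1 6-5 6-6 3"/></g><g data-elev="600"><path d="M212 591l-5-10-6-5-1 15"/><path d="M17 471l7-2 18-13 11-1 7 4 14 13 25 29 14 9 15 4 27-1 21 9 12-4 7-8 3-9-9-37-3-33 2-17 7-13 41-33 13-6 8 1 8 17 7 5 7 3 8 1 7-1 6-4 4-6 1-9-5-7-9-4-21-4-2-3 0-4 4-33 7-30 11-19 19-29 12-24 6-2 15 7 9 2 12-1 6-3 5-5 7-19 8-4 12 0 30 8 18 2 16-3 27-8 9-7 7-11 6-19 4-26 6-11 16-14 29-10 19-15 3-1"/><path d="M591 230l-10 5-15 16-6-1-17-12-9-3-6 1-5 3-5 9 1 10 14 30 10 38 9 13 23 17 2 6-4 7-22 20-16 19-22 19-9 6-19 8-20 20-27 14-18 13-7 3-8 1-31-2-15 0-15 4-10 6-10 12-16 33-22 30-5 9-1 7"/><path d="M591 62l-6-3-6-11 0-31"/><path d="M308 17l-6 28 1 8 6 16-1 8-5 7-30 26-11 12-2 7 1 17-1 7-2 5-12 11-5 26-11 15-2 32-4 10-6 11-10 9-13 6-42 7-14 5-8 6-11 15-7 4-39 7-4 4-3 18-8 10-20 11-22 4"/><path d="M505 17l-4 7-14 12-7 14-3 1-7-3-5-7-1-24"/></g><g data-elev="650"><path d="M112 489l5 2 6-2 4-4 1-5-10-19-15-23-1-7 3-8 9-8 32-13 30-22 25-13 11-10 8-12 1-7-5-6-9-2-22-1-5-2-4-3 2-4 19-12 1-3-1-2-18-2-14 3-4 7 1 13-6 6-13 7-14 4-27 1-9 3-7 6-14 20-21 16-7 9-3 14 3 10 28 26 30 36z"/><path d="M591 393l-6 1-7 5-19 18-26 20-23 22-60 33-20 20-7 5-10 1-26-7-15-2-12 2-9 4-7 7-16 27-19 26-4 9-1 7"/><path d="M339 182l8 0 16-12 12-3 20 1 37 10 14 1 16-3 7-5 5-5 3-8 0-11-15-44-6-10-11-12-10-19-6-7-6-2-16 2-24-1-39 7-8 6-16 20-24 18-8 9-5 11 0 10 4 17 7 13 8 6 19 4z"/></g><g data-elev="700"><path d="M351 591l-3-18-3-4-3-1-6 2-7 7-5 7-2 7"/><path d="M591 418l-9 3-38 26-28 29-30 12-21 12-8 6-7 7-19 32-2 10 3 21-4 1-21-10-6 0-3 6-1 18"/><path d="M83 407l4-1 7-4 5-6 0-3-7 0-10 5-3 4 1 3z"/><path d="M114 384l11 0 10-3 8-6 3-6-2-1-6-1-19 3-4 2-3 5 0 4z"/><path d="M426 162l9 2 6-1 4-4 1-4-3-7-17-16-10-15-11-6-33-10-21-10-9-1-12 6-19 14-8 12-1 10 4 12 7 8 10 5 16 2 24-6 18-1 17 2z"/></g><g data-elev="750"><path d="M544 591l-1-7-4-8-14-16-5-9-8-36-5-6-9-3-6 2-6 4-3 4-3 6 5 69"/><path d="M591 451l-20 7-19 12-9 12-6 19 2 7 7 4 8-1 22-5 15 1"/></g>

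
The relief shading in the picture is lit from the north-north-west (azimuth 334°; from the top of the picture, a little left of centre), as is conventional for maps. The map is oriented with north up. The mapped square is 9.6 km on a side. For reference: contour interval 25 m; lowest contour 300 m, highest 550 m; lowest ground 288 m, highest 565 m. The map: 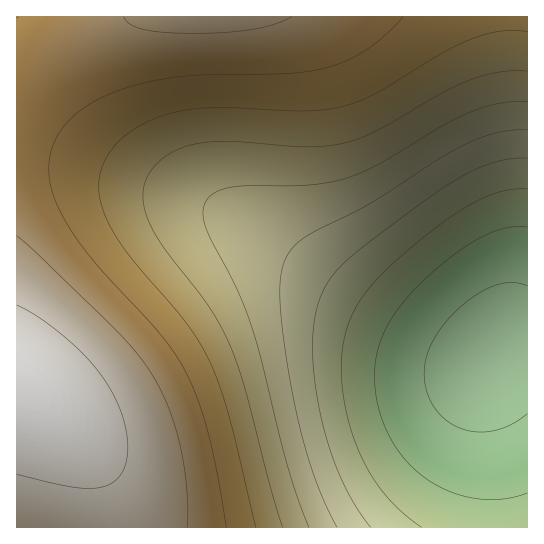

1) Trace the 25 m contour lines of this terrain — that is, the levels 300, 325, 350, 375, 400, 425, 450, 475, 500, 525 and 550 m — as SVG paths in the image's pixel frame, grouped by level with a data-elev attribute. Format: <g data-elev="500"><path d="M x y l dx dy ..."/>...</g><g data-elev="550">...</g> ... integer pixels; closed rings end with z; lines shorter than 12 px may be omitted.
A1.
<g data-elev="300"><path d="M527 414l-16 10-17 7-17 1-16-4-15-8-12-13-7-16-3-17 3-17 7-18 12-17 16-16 19-14 17-8 16-1 13 3"/></g><g data-elev="325"><path d="M527 493l-25 6-28-1-27-8-24-13-20-20-15-24-10-27-4-29 3-24 9-24 14-23 21-23 30-26 30-19 24-10 12-1 10 0"/></g><g data-elev="350"><path d="M422 527l-22-17-18-19-15-22-12-26-9-30-4-31 0-28 5-25 10-23 15-21 24-24 35-30 30-21 24-13 22-7 20-1"/></g><g data-elev="375"><path d="M371 527l-17-24-14-26-11-32-9-34-6-36-1-32 2-26 7-23 11-19 16-17 38-29 56-41 24-15 22-9 20-5 18-1"/></g><g data-elev="400"><path d="M337 527l-14-28-12-32-10-36-9-41-8-51-4-38 1-26 5-17 8-12 13-10 63-32 87-55 18-9 19-7 17-3 16 0"/></g><g data-elev="425"><path d="M309 527l-11-28-10-33-27-108-11-36-14-35-25-46-6-15-2-13 2-11 10-9 16-6 18-1 60-1 20-3 18-4 31-14 61-36 28-15 31-9 29-2"/></g><g data-elev="450"><path d="M283 527l-14-44-23-92-12-36-11-24-12-21-46-60-14-24-6-15-2-13 1-12 4-11 9-11 12-10 14-7 16-4 34-2 77 6 20-1 19-4 29-12 61-36 28-13 31-9 29-1"/></g><g data-elev="475"><path d="M256 527l-28-113-9-31-10-24-11-19-13-19-61-72-11-18-8-16-5-16-1-14 2-14 5-13 10-13 14-13 17-10 19-7 20-5 23-2 93 3 20-1 19-3 16-5 17-8 65-39 30-15 30-9 15-1 13 2"/></g><g data-elev="500"><path d="M226 527l-16-86-9-32-10-27-12-21-14-21-69-77-16-20-13-20-11-21-6-19-1-18 3-18 9-17 14-16 19-12 24-11 29-9 34-5 29-2 77-1 39-6 21-7 19-11 21-16 16-17"/></g><g data-elev="525"><path d="M187 527l0-38-6-41-11-37-15-32-15-22-21-23-80-78-22-20"/><path d="M124 17l6 7 13 5 22 3 29 1 33-1 27-3 21-5 17-7"/></g><g data-elev="550"><path d="M17 474l56 13 16 1 13-1 11-4 8-9 5-12 2-15-2-18-6-20-10-20-13-19-16-19-22-18-22-17-20-11"/></g>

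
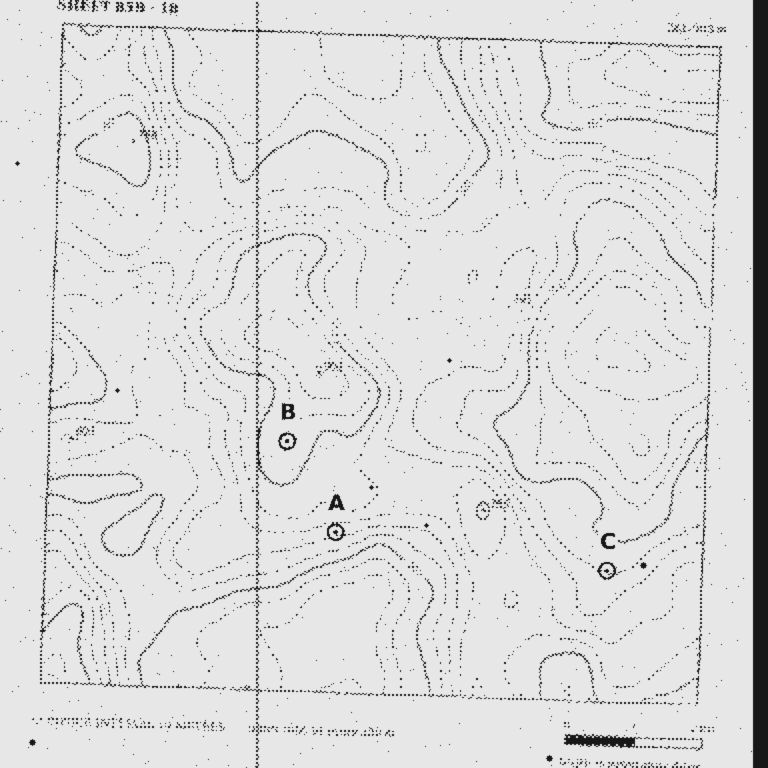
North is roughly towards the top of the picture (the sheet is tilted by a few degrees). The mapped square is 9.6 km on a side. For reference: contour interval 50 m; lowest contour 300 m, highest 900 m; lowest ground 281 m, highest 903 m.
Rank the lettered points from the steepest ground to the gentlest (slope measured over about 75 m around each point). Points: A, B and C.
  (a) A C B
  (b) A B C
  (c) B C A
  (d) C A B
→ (a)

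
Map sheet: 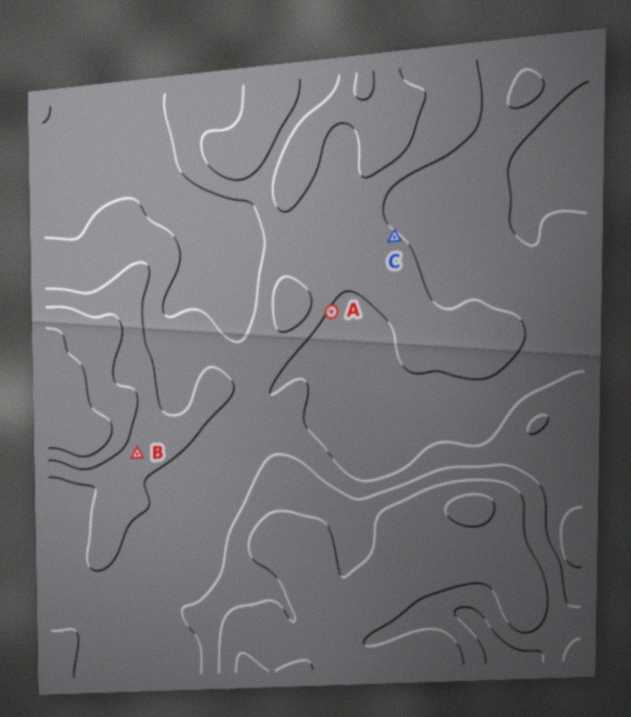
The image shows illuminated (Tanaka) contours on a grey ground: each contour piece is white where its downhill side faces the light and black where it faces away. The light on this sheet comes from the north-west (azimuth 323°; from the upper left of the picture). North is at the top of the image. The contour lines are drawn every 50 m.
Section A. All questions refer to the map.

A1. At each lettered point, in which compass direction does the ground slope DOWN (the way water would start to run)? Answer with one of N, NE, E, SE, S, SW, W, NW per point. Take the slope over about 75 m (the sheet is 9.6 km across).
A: SE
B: SE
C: NE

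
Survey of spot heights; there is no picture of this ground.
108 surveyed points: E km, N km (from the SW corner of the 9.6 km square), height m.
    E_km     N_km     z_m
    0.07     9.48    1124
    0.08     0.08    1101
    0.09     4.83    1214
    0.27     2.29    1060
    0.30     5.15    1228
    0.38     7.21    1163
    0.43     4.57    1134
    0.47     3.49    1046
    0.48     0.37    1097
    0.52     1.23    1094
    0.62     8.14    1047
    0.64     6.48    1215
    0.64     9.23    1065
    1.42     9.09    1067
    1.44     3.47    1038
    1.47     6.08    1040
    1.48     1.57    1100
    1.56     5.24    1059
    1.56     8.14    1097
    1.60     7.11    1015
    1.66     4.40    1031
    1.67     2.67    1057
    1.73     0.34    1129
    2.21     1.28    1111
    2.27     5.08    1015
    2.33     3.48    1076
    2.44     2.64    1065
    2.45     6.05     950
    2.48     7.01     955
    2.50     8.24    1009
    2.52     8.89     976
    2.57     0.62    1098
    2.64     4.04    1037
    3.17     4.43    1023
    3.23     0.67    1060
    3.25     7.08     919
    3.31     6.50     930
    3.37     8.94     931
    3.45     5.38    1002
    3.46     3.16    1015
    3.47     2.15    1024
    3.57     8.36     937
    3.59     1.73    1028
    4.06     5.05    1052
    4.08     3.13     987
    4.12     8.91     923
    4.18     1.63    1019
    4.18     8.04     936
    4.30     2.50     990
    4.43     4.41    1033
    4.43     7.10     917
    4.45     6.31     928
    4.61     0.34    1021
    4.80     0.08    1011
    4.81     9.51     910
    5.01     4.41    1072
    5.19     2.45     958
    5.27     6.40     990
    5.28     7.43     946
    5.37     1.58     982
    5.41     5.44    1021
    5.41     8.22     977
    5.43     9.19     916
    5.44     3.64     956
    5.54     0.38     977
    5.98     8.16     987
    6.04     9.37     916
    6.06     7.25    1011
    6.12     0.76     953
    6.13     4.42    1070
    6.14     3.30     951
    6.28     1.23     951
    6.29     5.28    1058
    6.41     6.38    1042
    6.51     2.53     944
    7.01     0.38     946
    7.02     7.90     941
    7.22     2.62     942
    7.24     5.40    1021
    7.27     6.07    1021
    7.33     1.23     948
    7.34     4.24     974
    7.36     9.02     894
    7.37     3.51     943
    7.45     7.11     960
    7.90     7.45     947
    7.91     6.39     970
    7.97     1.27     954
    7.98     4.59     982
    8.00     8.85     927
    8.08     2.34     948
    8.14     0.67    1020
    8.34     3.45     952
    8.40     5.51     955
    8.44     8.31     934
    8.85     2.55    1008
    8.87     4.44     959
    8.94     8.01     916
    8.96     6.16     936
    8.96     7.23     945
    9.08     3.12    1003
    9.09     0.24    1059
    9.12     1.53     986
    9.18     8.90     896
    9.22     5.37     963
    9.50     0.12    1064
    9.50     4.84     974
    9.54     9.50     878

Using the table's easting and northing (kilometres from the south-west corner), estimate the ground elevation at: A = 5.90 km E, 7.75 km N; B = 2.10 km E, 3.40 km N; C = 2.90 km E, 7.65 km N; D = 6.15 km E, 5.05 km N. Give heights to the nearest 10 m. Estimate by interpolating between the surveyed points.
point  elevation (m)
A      1010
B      1070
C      980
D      1070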